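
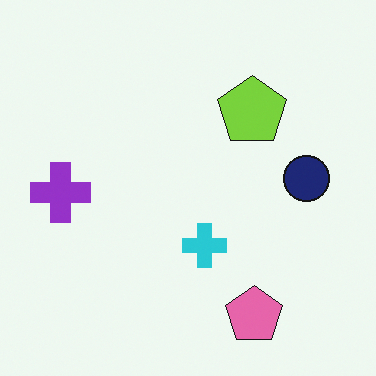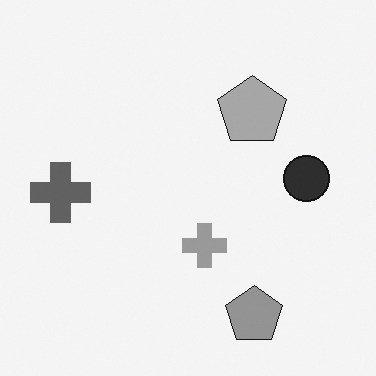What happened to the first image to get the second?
The second image is the first converted to grayscale.

All color is removed — every shape is now a shade of grey.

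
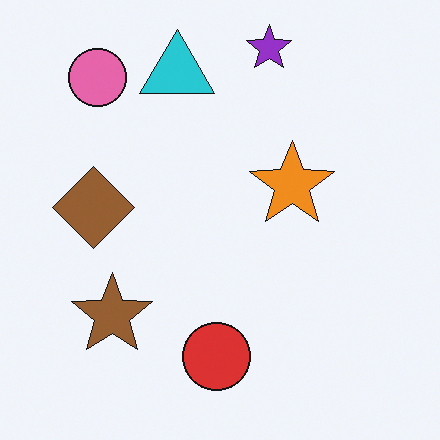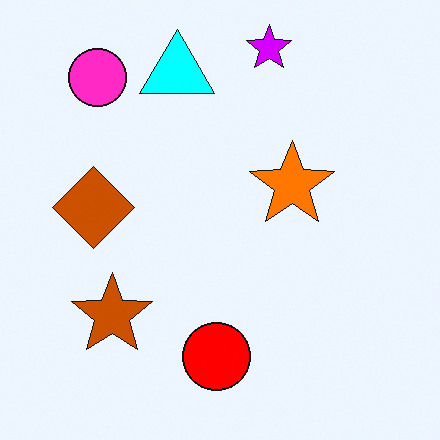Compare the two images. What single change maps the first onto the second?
The transformation is: made much more vivid (saturation change).

All colors are more vivid — a global saturation change.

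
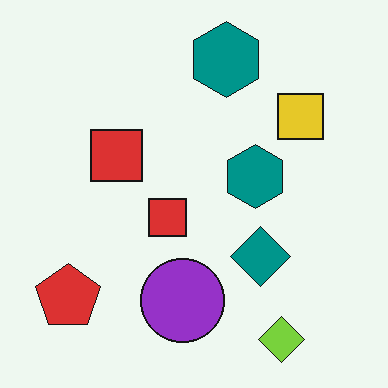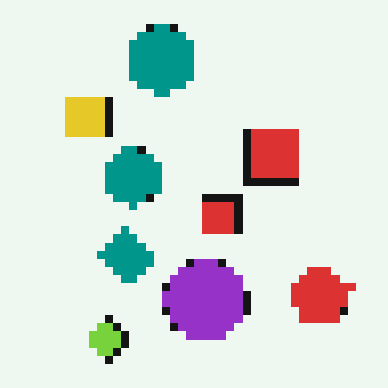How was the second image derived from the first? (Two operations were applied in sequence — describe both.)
It was flipped horizontally (left ↔ right), then pixelated into visible square blocks.

The red pentagon is in the bottom-left of the first image and the bottom-right of the second — shapes on opposite sides of the vertical midline have swapped in a mirror flip. Shapes are reduced to large square blocks; fine edges and outlines are lost — a downscale-then-upscale (mosaic) effect.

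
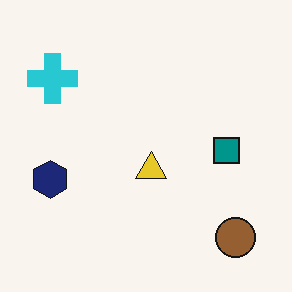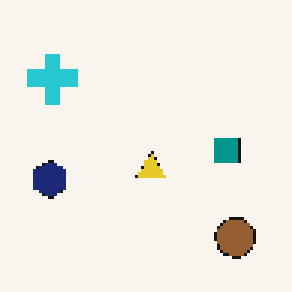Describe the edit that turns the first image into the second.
Mildly pixelated.

Shapes are reduced to large square blocks; fine edges and outlines are lost — a downscale-then-upscale (mosaic) effect.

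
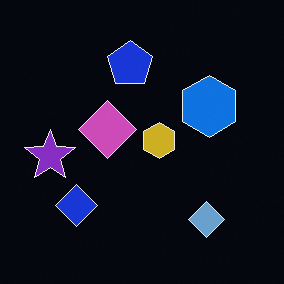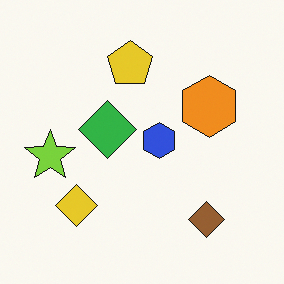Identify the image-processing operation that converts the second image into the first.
This is the original image color-inverted (negative).

The light background has become dark and every shape's color is its complement — a photographic negative.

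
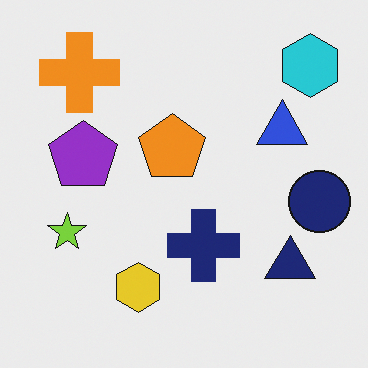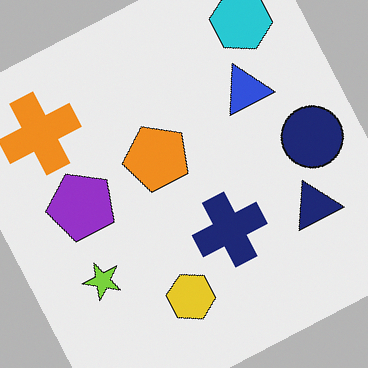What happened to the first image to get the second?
Rotated counter-clockwise by a moderate amount.

Every shape is tilted by the same angle and the image corners show triangular fill wedges — a whole-image rotation by a non-right angle.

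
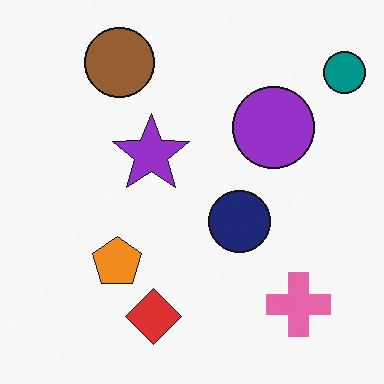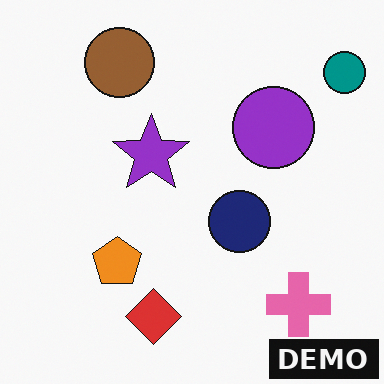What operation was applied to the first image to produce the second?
It was watermarked with the text "DEMO" in the lower-right corner.

A dark label reading "DEMO" appears in the lower-right corner.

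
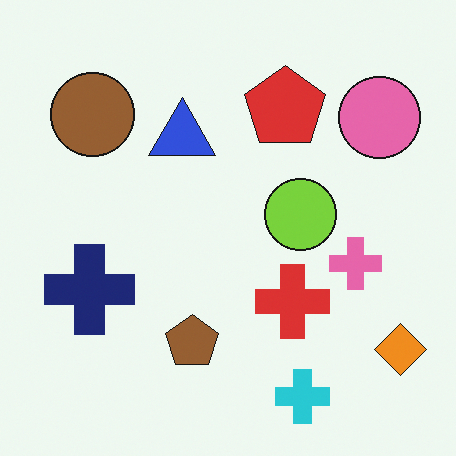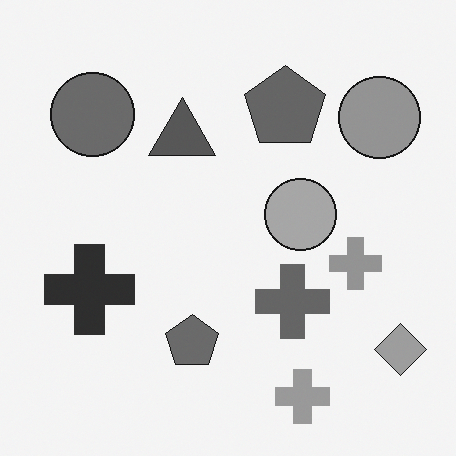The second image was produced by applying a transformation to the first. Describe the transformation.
The second image is the first converted to grayscale.

All color is removed — every shape is now a shade of grey.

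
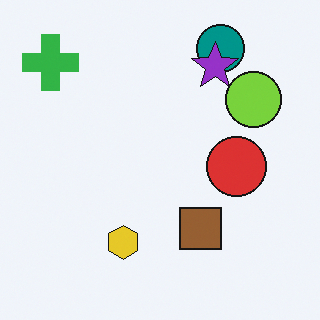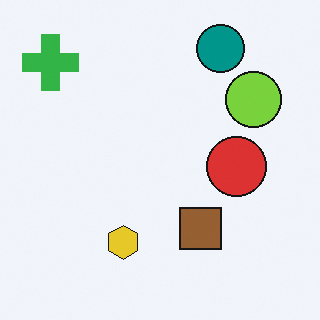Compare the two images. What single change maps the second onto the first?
The first image is the second overlaid with an additional purple star.

A purple star appears in the first image that is absent from the second.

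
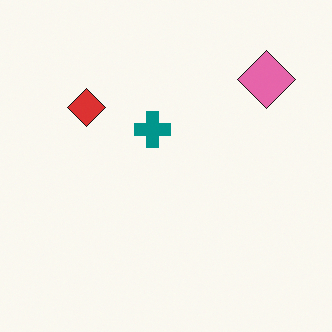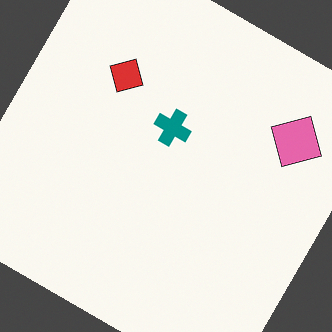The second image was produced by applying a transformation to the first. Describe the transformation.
The transformation is: rotated clockwise by a large amount — several tens of degrees.

Every shape is tilted by the same angle and the image corners show triangular fill wedges — a whole-image rotation by a non-right angle.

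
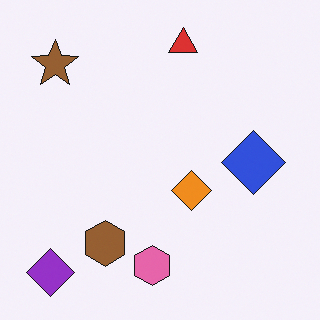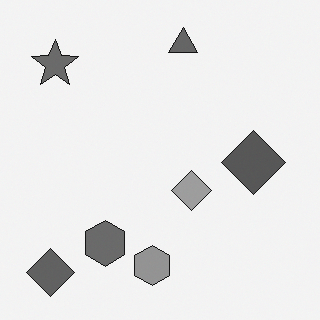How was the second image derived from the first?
It was converted to grayscale.

All color is removed — every shape is now a shade of grey.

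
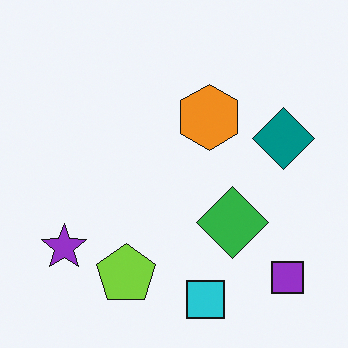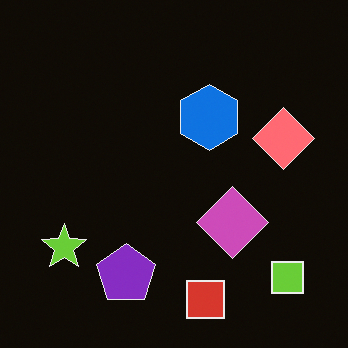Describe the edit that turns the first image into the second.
Color-inverted (negative).

The light background has become dark and every shape's color is its complement — a photographic negative.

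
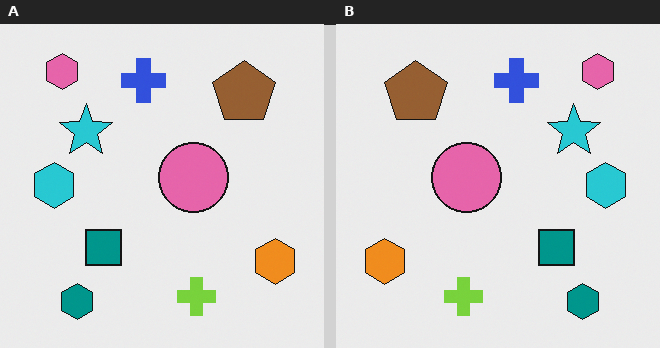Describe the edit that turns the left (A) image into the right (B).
The image was flipped horizontally (left ↔ right).

The orange hexagon is in the bottom-right of the left (A) image and the bottom-left of the right (B) — shapes on opposite sides of the vertical midline have swapped in a mirror flip.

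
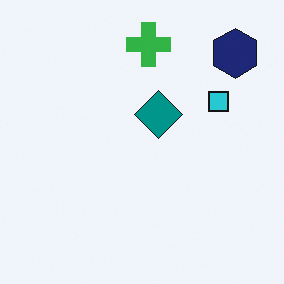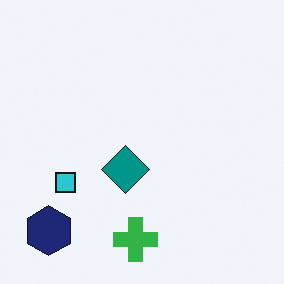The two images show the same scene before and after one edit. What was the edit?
It was rotated 180°.

The navy hexagon sits in the top-right of the first image and the bottom-left of the second — consistent with a whole-image 180° rotation.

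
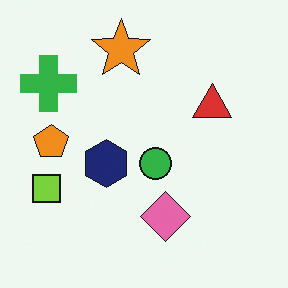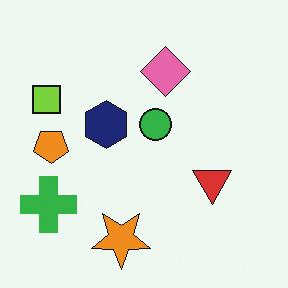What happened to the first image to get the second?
The image was flipped vertically (top ↔ bottom).

The orange star is in the top of the first image and the bottom of the second — shapes on opposite sides of the horizontal midline have swapped in a mirror flip.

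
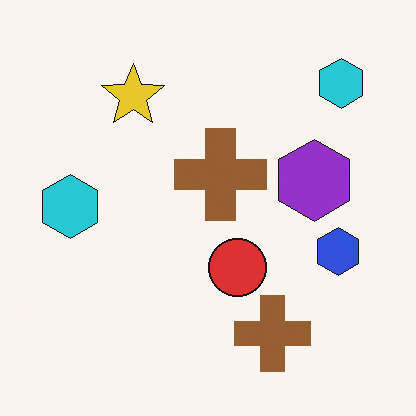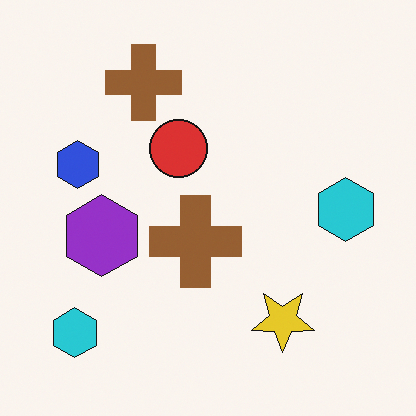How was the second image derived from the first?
The second image is the first rotated 180°.

The blue hexagon sits in the right of the first image and the left of the second — consistent with a whole-image 180° rotation.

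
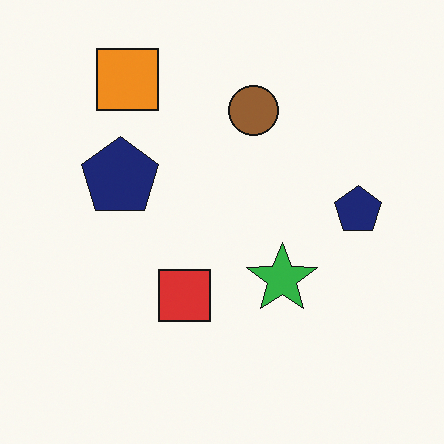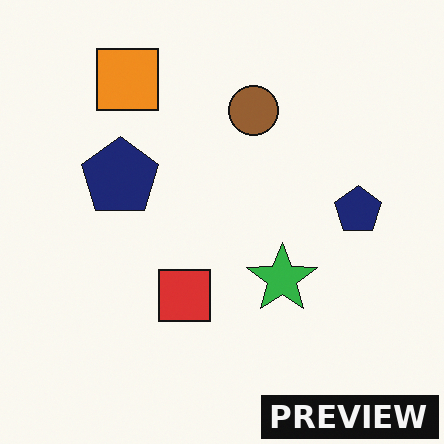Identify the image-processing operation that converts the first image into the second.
The second image is the first watermarked with the text "PREVIEW" in the lower-right corner.

A dark label reading "PREVIEW" appears in the lower-right corner.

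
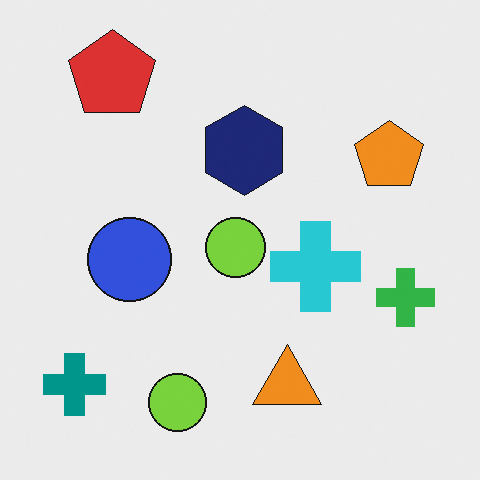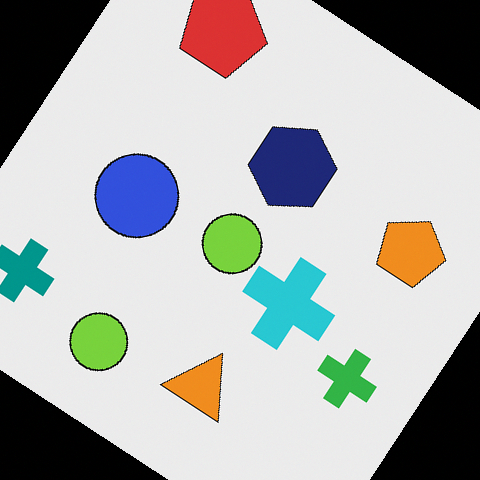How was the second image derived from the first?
The image was rotated clockwise by a large amount — several tens of degrees.

Every shape is tilted by the same angle and the image corners show triangular fill wedges — a whole-image rotation by a non-right angle.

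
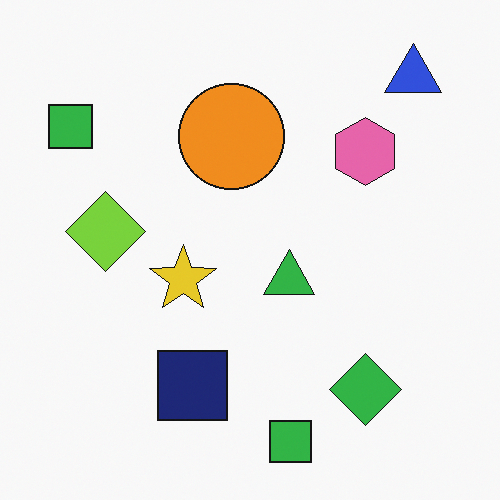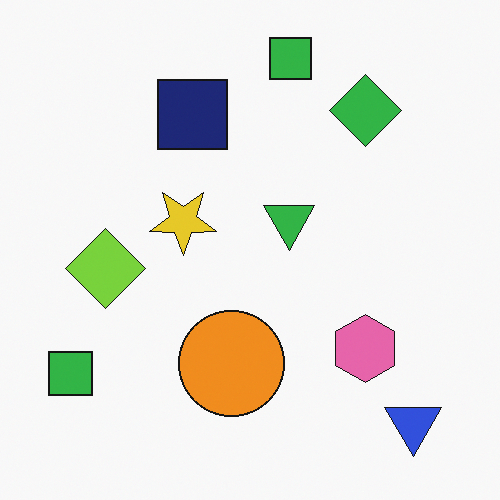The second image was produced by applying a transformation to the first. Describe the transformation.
Flipped vertically (top ↔ bottom).

The blue triangle is in the top-right of the first image and the bottom-right of the second — shapes on opposite sides of the horizontal midline have swapped in a mirror flip.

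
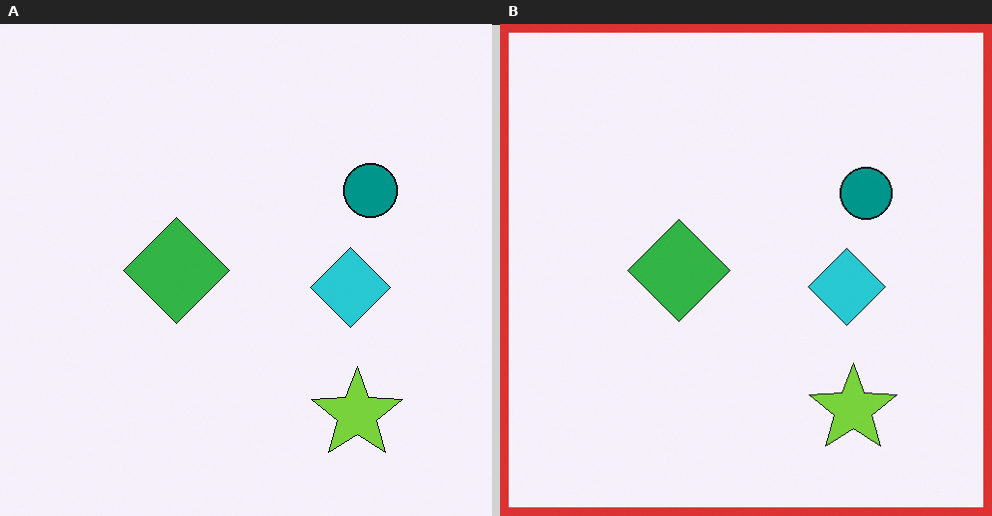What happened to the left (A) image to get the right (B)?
The image was framed with a red border.

A solid red frame runs around the edge of the right (B) image, with the content slightly shrunk inside it.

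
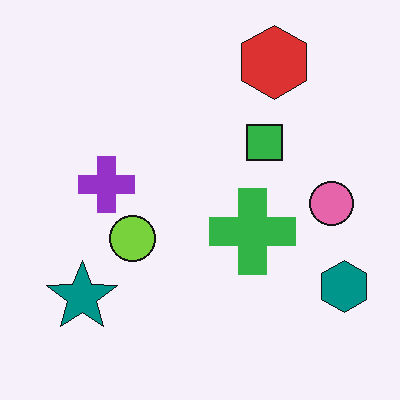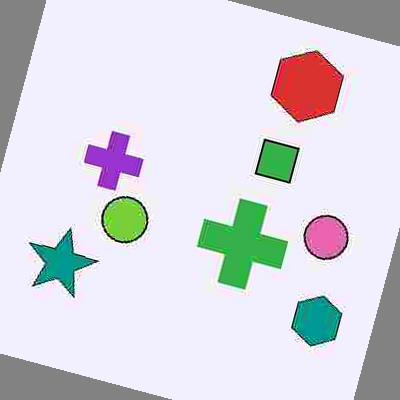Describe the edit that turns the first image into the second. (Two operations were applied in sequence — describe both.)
The transformation is: degraded with heavy JPEG compression, then rotated clockwise by a moderate amount.

Blocky 8×8 compression artifacts appear around shape edges and the flat background shows ringing — characteristic JPEG degradation. Every shape is tilted by the same angle and the image corners show triangular fill wedges — a whole-image rotation by a non-right angle.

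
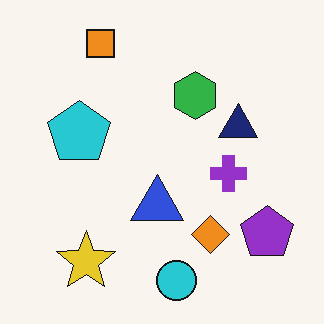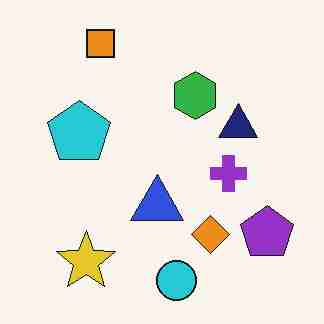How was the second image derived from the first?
Heavily JPEG-compressed with obvious blocking artifacts.

Blocky 8×8 compression artifacts appear around shape edges and the flat background shows ringing — characteristic JPEG degradation.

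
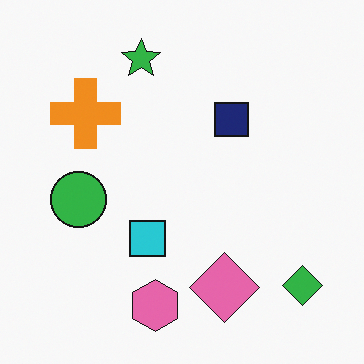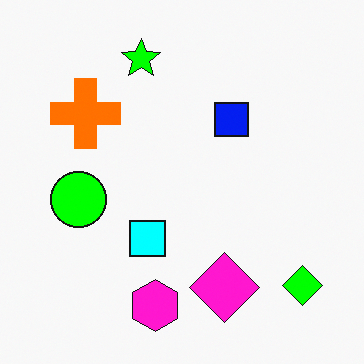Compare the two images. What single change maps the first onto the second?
The second image is the first heavily oversaturated.

All colors are more vivid — a global saturation change.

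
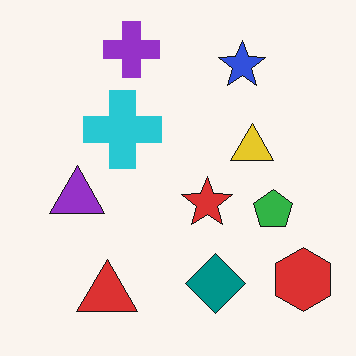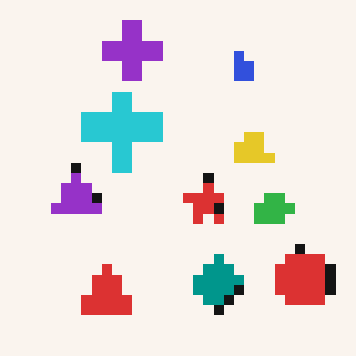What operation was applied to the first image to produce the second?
This is the original image heavily pixelated into large blocks.

Shapes are reduced to large square blocks; fine edges and outlines are lost — a downscale-then-upscale (mosaic) effect.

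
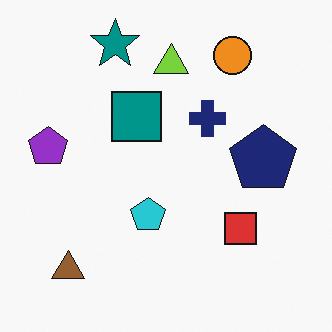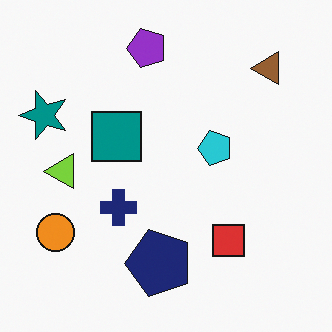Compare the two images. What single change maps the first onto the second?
The second image is the first transposed (reflected across the top-left ↔ bottom-right diagonal).

Shapes have swapped their row and column positions — what was in the top-right is now in the bottom-left — a diagonal reflection.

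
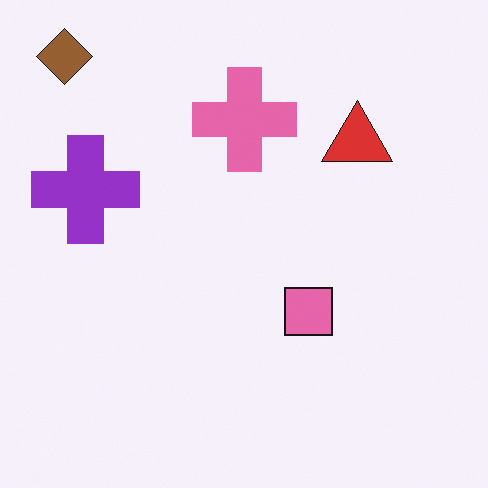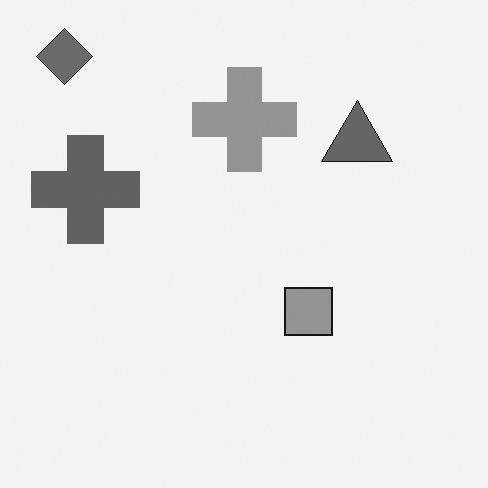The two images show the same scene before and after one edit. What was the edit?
Converted to grayscale.

All color is removed — every shape is now a shade of grey.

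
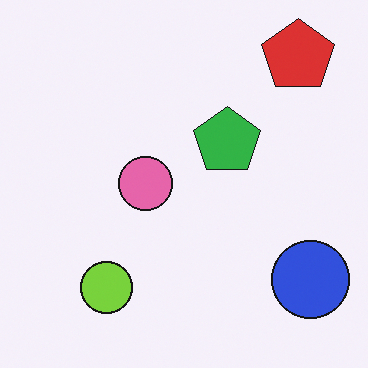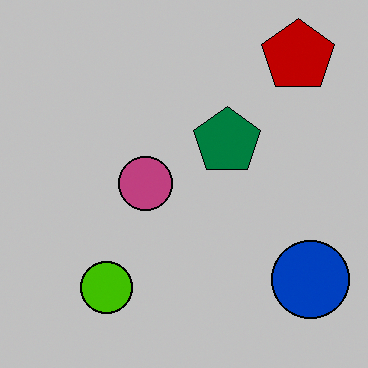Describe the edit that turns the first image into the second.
This is the original image aggressively posterized.

Each flat color has snapped to a coarser quantized level — most visibly, the near-white background has dropped to a flat grey.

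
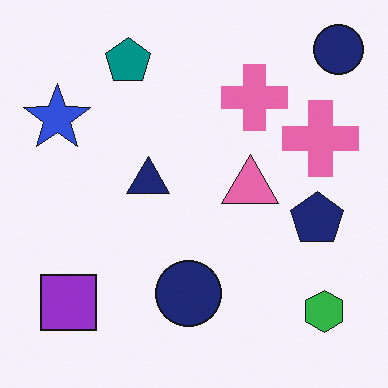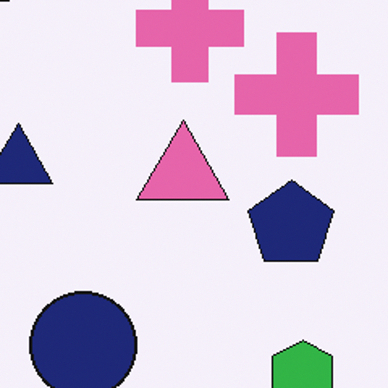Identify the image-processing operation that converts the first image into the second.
Cropped slightly and scaled back up.

The visible shapes are larger and the field of view is narrower; shapes near the original edges may be partly or wholly outside the frame — a crop-and-rescale.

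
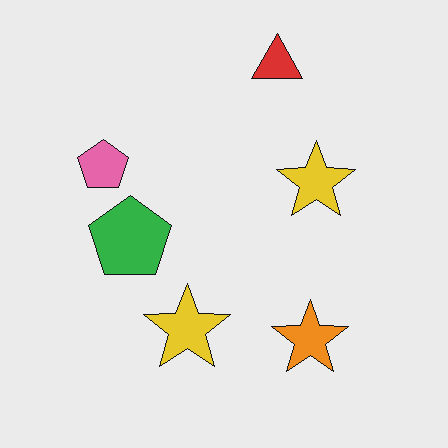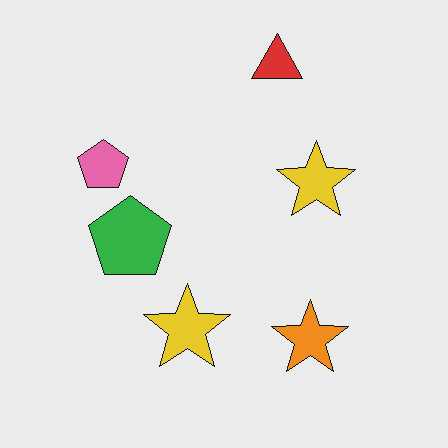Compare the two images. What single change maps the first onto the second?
The image was JPEG-compressed with visible artifacts.

Blocky 8×8 compression artifacts appear around shape edges and the flat background shows ringing — characteristic JPEG degradation.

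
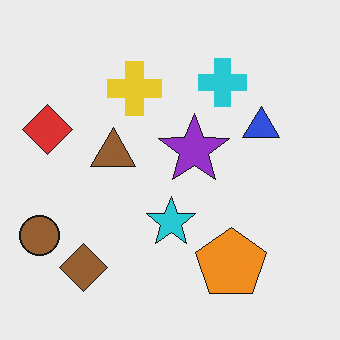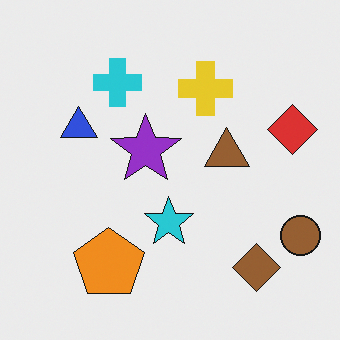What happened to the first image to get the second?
The second image is the first flipped horizontally (left ↔ right).

The brown circle is in the bottom-left of the first image and the bottom-right of the second — shapes on opposite sides of the vertical midline have swapped in a mirror flip.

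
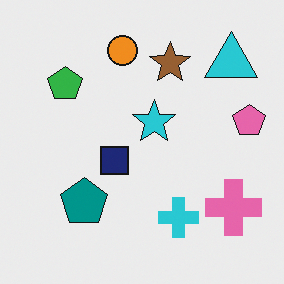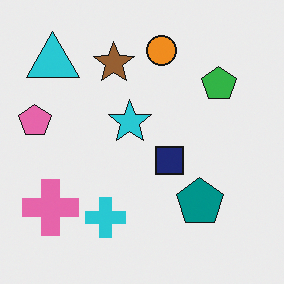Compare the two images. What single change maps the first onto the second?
This is the original image flipped horizontally (left ↔ right).

The pink pentagon is in the right of the first image and the left of the second — shapes on opposite sides of the vertical midline have swapped in a mirror flip.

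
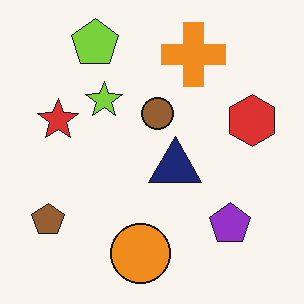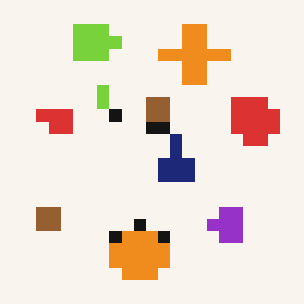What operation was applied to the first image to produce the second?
The image was heavily pixelated into large blocks.

Shapes are reduced to large square blocks; fine edges and outlines are lost — a downscale-then-upscale (mosaic) effect.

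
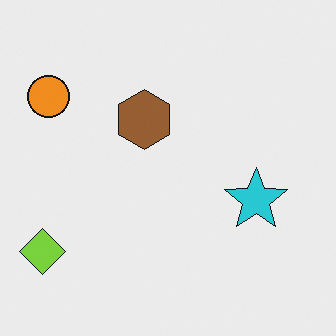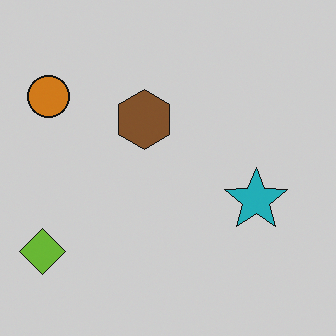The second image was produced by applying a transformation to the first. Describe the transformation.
It was darkened a little.

Every pixel — background and shapes alike — is uniformly darkened.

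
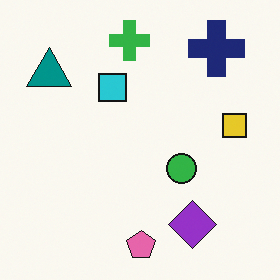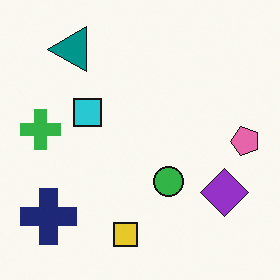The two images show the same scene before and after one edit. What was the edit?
The transformation is: transposed (reflected across the top-left ↔ bottom-right diagonal).

Shapes have swapped their row and column positions — what was in the top-right is now in the bottom-left — a diagonal reflection.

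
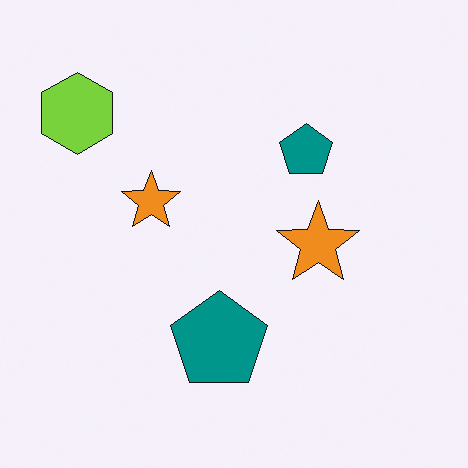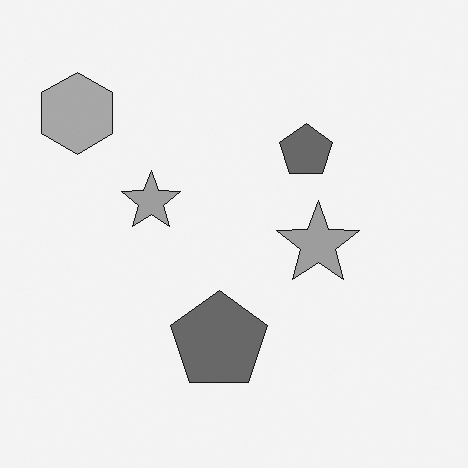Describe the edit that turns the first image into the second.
The transformation is: converted to grayscale.

All color is removed — every shape is now a shade of grey.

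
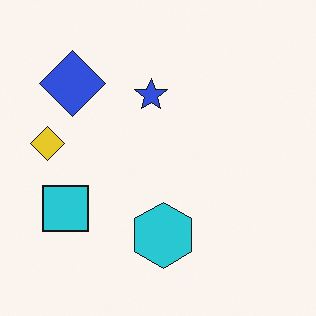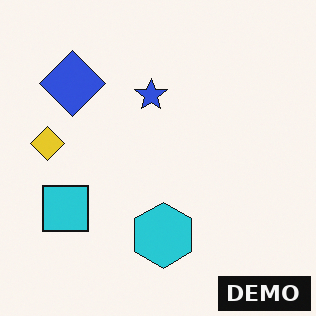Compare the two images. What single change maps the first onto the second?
This is the original image watermarked with the text "DEMO" in the lower-right corner.

A dark label reading "DEMO" appears in the lower-right corner.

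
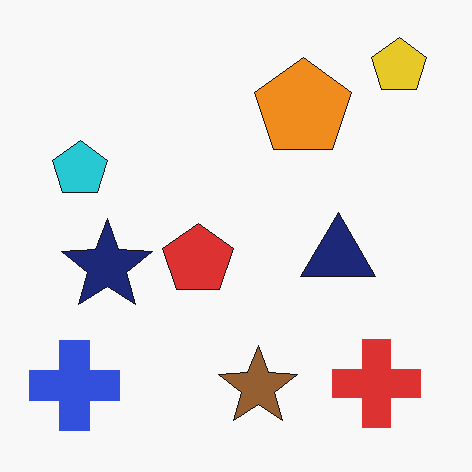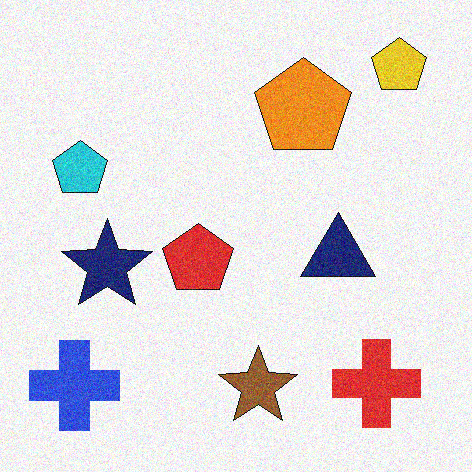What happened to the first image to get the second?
The transformation is: degraded with moderate additive noise.

Random speckle covers the whole image, including the flat background.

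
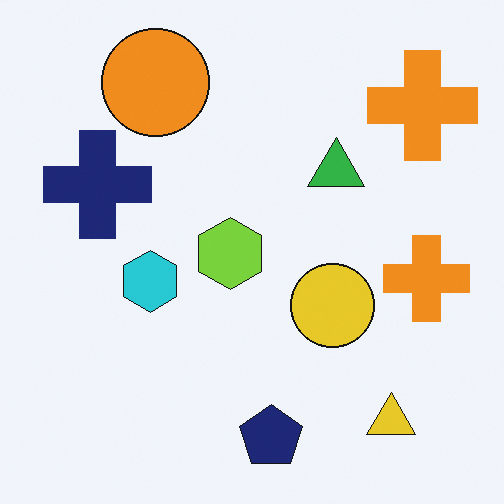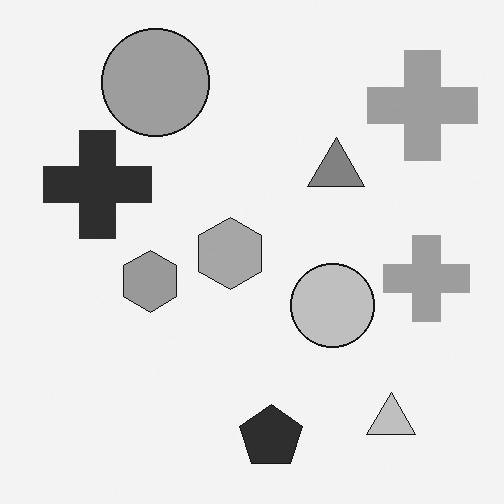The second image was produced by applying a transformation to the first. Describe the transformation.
It was converted to grayscale.

All color is removed — every shape is now a shade of grey.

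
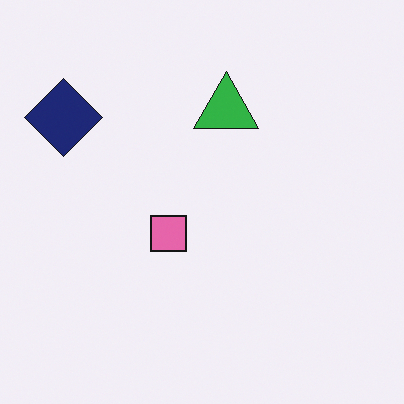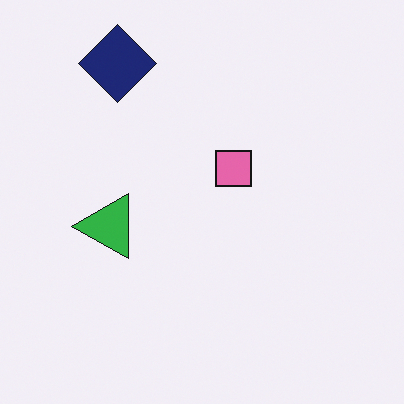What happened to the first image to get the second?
The transformation is: transposed (reflected across the top-left ↔ bottom-right diagonal).

Shapes have swapped their row and column positions — what was in the top-right is now in the bottom-left — a diagonal reflection.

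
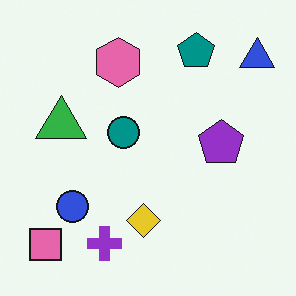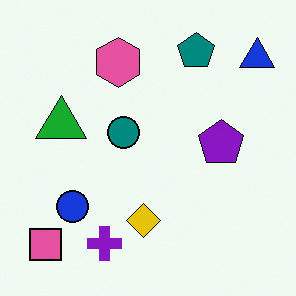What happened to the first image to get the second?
The image was given slightly increased contrast.

Tones are pushed away from mid-grey across the whole image — a global contrast change.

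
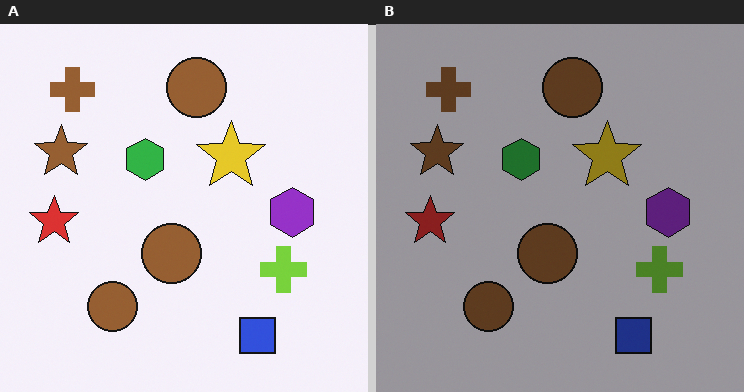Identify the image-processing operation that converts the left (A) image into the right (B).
This is the original image darkened a lot.

Every pixel — background and shapes alike — is uniformly darkened.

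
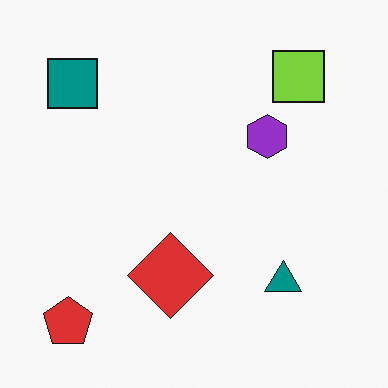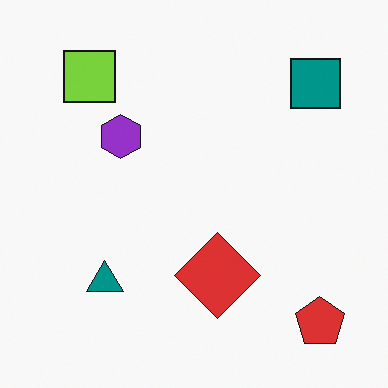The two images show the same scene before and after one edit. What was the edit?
This is the original image flipped horizontally (left ↔ right).

The red pentagon is in the bottom-left of the first image and the bottom-right of the second — shapes on opposite sides of the vertical midline have swapped in a mirror flip.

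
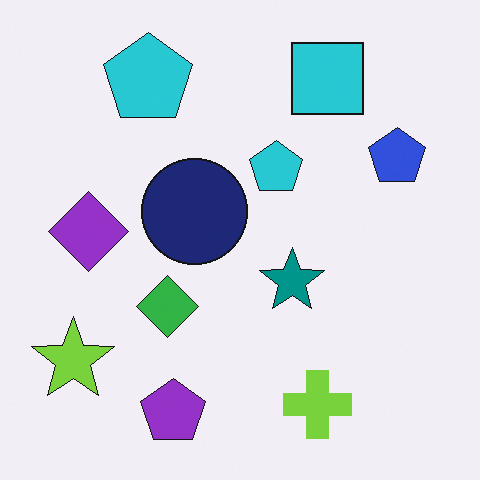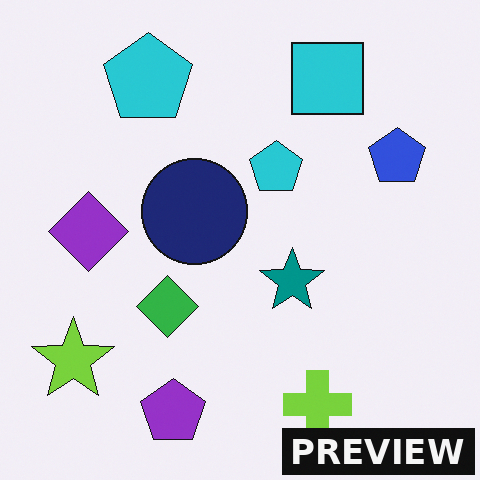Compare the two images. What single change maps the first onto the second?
It was watermarked with the text "PREVIEW" in the lower-right corner.

A dark label reading "PREVIEW" appears in the lower-right corner.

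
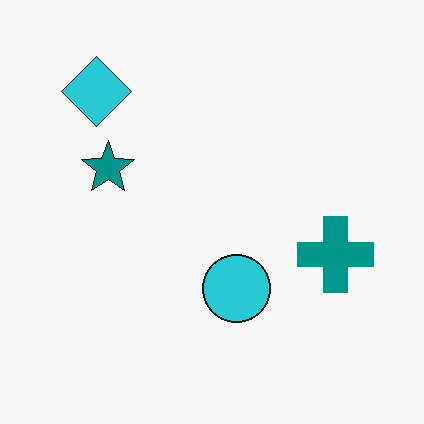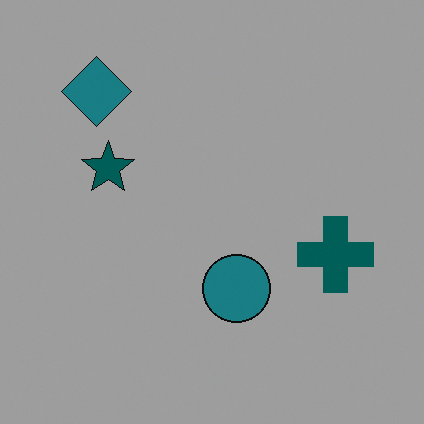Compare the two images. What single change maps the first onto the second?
This is the original image substantially darkened.

Every pixel — background and shapes alike — is uniformly darkened.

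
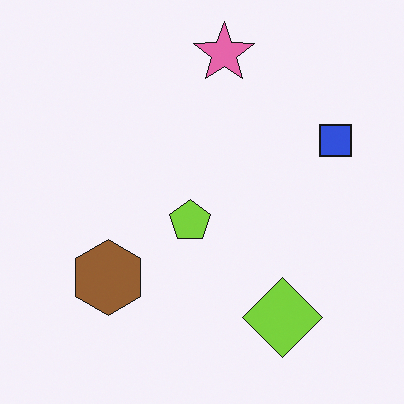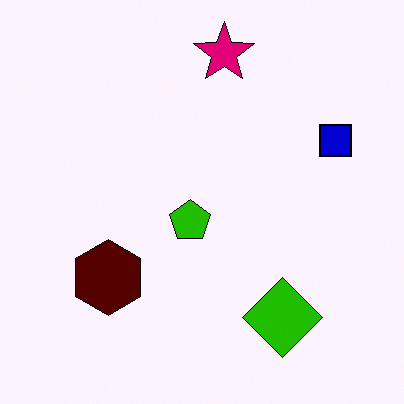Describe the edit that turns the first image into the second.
Boosted in contrast.

Tones are pushed away from mid-grey across the whole image — a global contrast change.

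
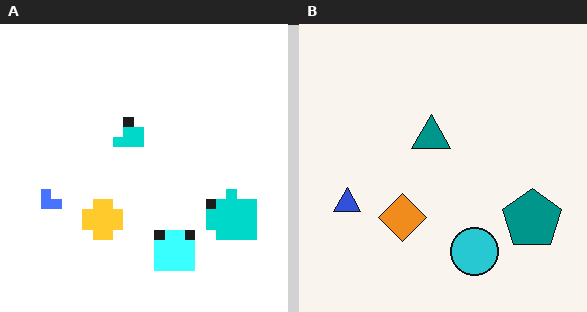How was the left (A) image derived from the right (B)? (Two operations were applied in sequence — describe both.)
The left (A) image is the right (B) coarsely pixelated, then noticeably brightened.

Shapes are reduced to large square blocks; fine edges and outlines are lost — a downscale-then-upscale (mosaic) effect. Every pixel — background and shapes alike — is uniformly brightened.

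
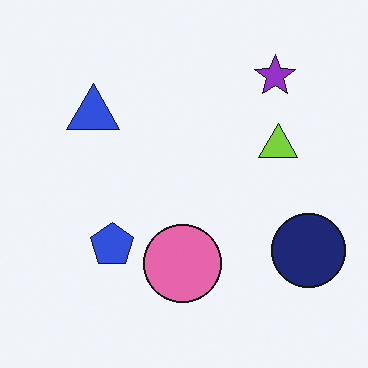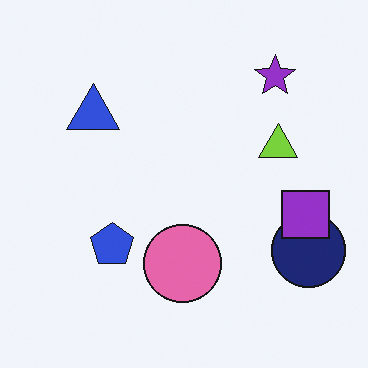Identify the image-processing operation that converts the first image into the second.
The image was overlaid with an additional purple square.

A purple square appears in the second image that is absent from the first.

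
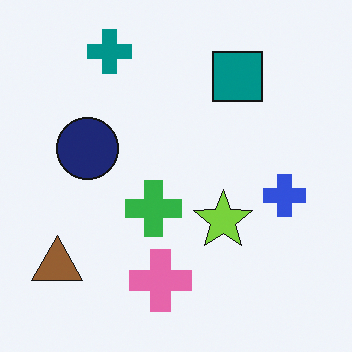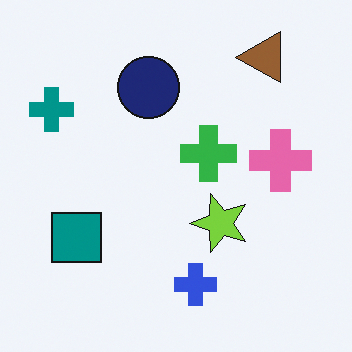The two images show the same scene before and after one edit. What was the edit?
The second image is the first transposed (reflected across the top-left ↔ bottom-right diagonal).

Shapes have swapped their row and column positions — what was in the top-right is now in the bottom-left — a diagonal reflection.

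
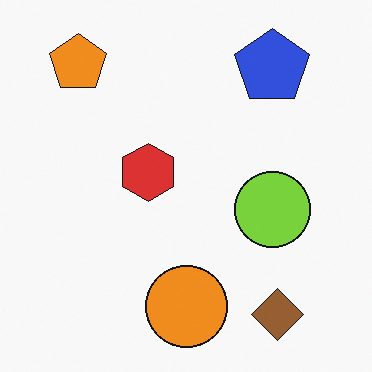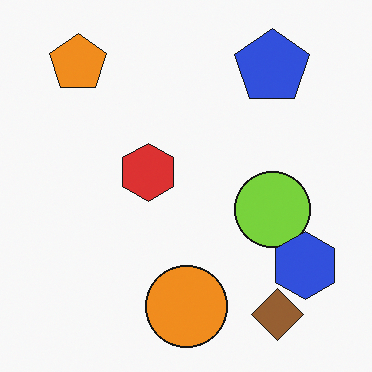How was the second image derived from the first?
The transformation is: overlaid with an additional blue hexagon.

A blue hexagon appears in the second image that is absent from the first.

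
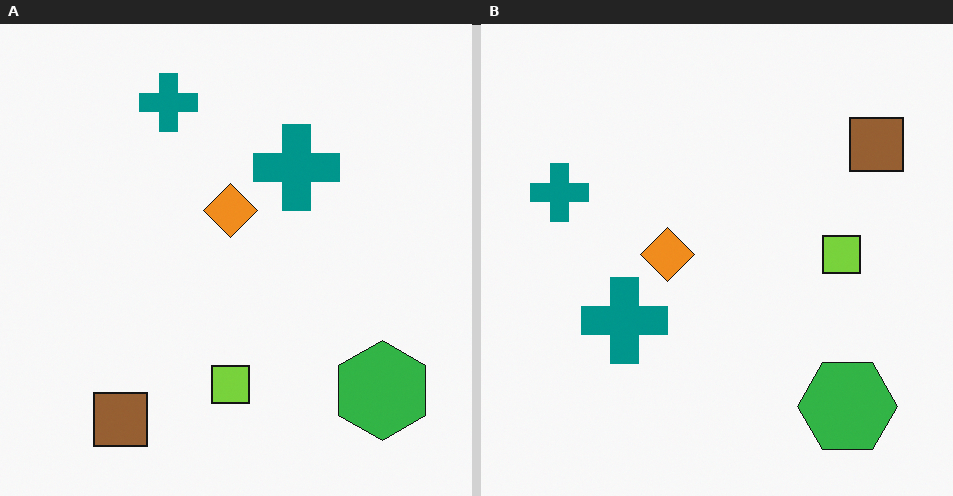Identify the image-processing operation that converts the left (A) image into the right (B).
Transposed (reflected across the top-left ↔ bottom-right diagonal).

Shapes have swapped their row and column positions — what was in the top-right is now in the bottom-left — a diagonal reflection.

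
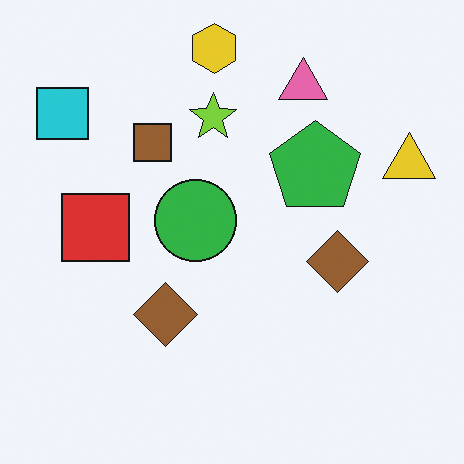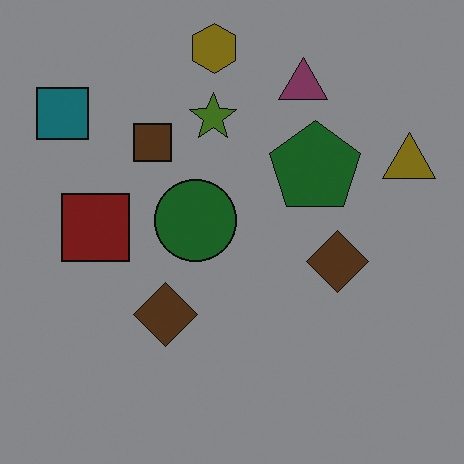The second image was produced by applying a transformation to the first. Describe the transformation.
Substantially darkened.

Every pixel — background and shapes alike — is uniformly darkened.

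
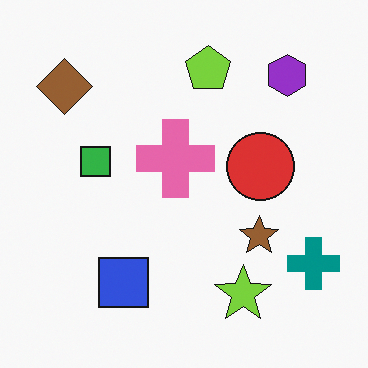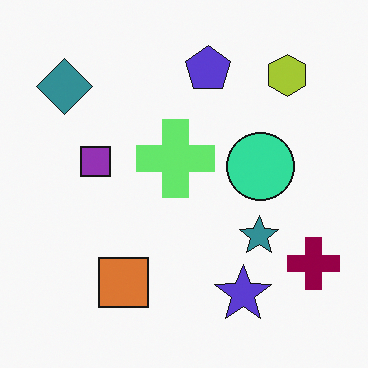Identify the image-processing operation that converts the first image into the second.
The transformation is: hue-shifted through roughly half the color wheel.

Every shape's color has rotated by the same amount around the hue wheel — a uniform hue shift.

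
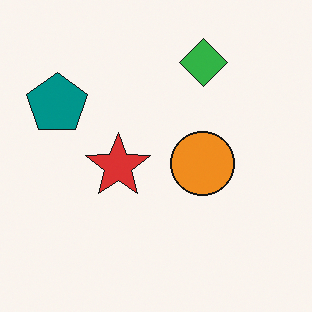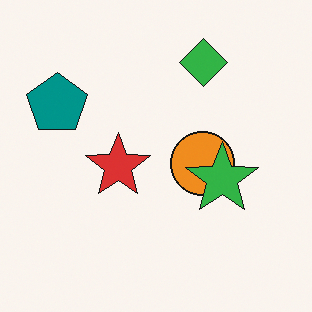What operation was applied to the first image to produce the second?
The second image is the first overlaid with an additional green star.

A green star appears in the second image that is absent from the first.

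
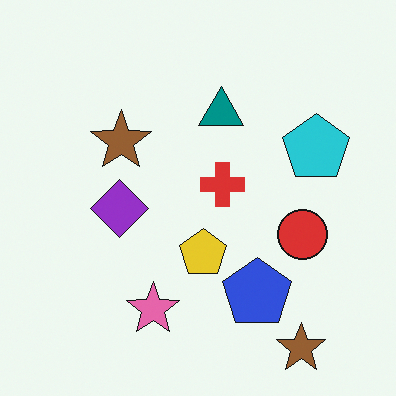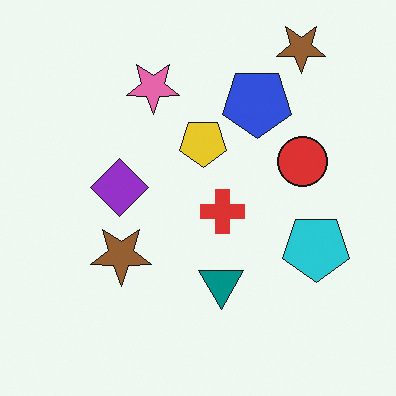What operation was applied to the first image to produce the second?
It was flipped vertically (top ↔ bottom).

The pink star is in the bottom of the first image and the top of the second — shapes on opposite sides of the horizontal midline have swapped in a mirror flip.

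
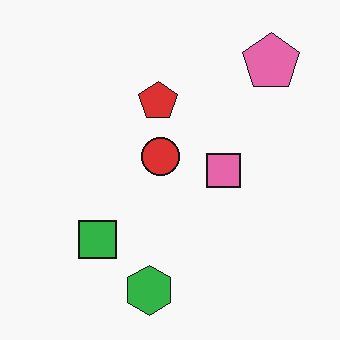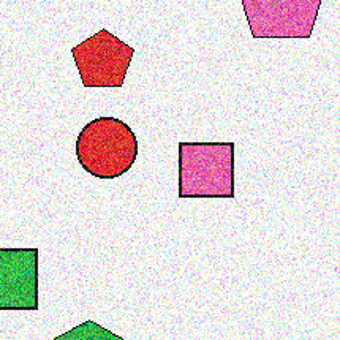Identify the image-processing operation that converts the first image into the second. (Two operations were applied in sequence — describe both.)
The second image is the first degraded with strong gaussian noise, then cropped slightly and scaled back up.

Random speckle covers the whole image, including the flat background. The visible shapes are larger and the field of view is narrower; shapes near the original edges may be partly or wholly outside the frame — a crop-and-rescale.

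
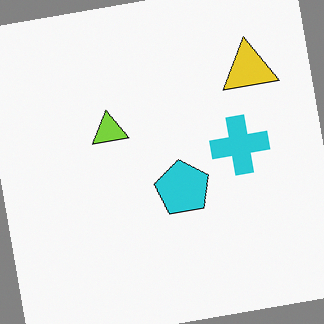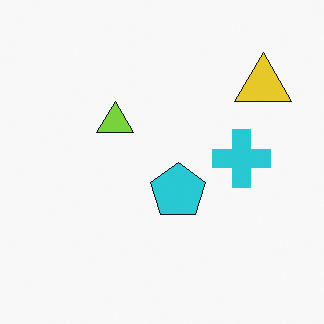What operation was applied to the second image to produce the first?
This is the original image rotated counter-clockwise by a small amount.

Every shape is tilted by the same angle and the image corners show triangular fill wedges — a whole-image rotation by a non-right angle.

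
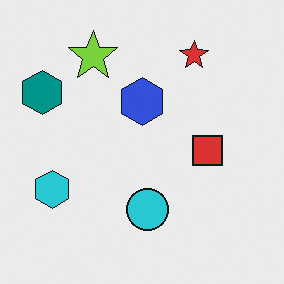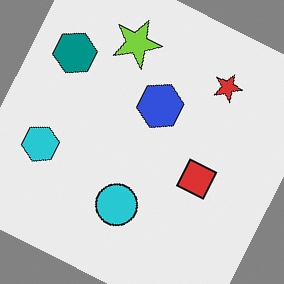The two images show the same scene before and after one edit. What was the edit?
The second image is the first rotated clockwise by a clearly visible amount.

Every shape is tilted by the same angle and the image corners show triangular fill wedges — a whole-image rotation by a non-right angle.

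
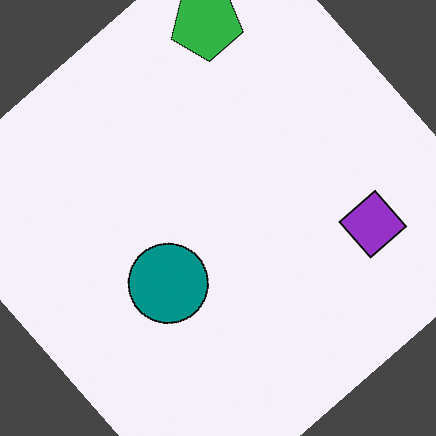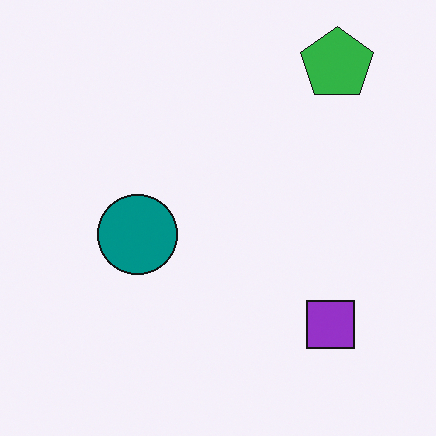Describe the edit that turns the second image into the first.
Rotated counter-clockwise by a large amount — several tens of degrees.

Every shape is tilted by the same angle and the image corners show triangular fill wedges — a whole-image rotation by a non-right angle.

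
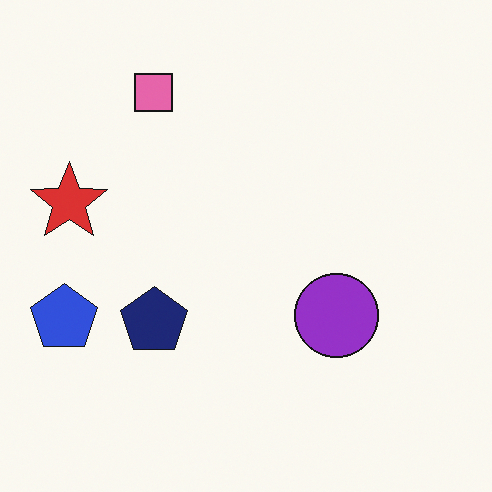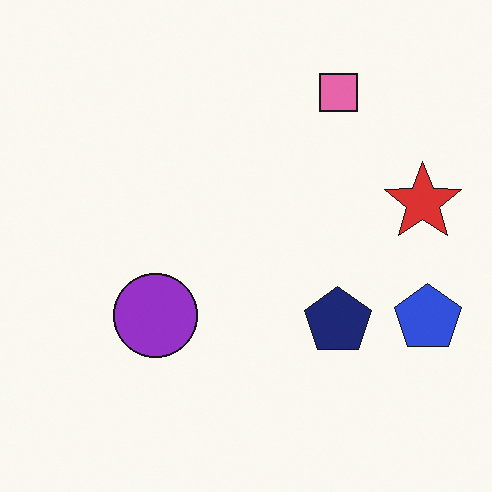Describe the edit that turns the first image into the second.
The second image is the first flipped horizontally (left ↔ right).

The blue pentagon is in the left of the first image and the right of the second — shapes on opposite sides of the vertical midline have swapped in a mirror flip.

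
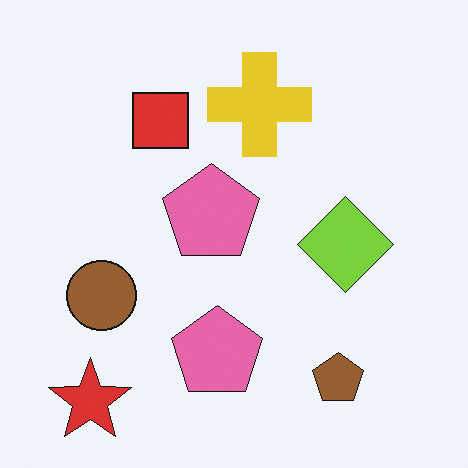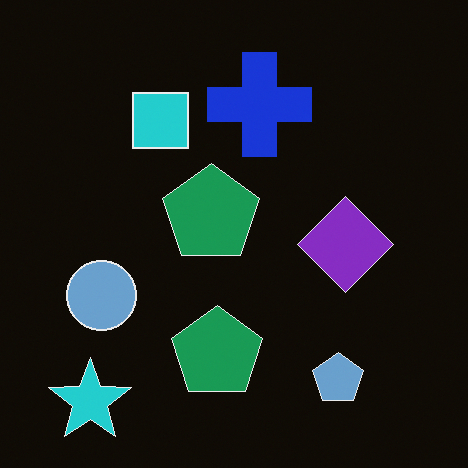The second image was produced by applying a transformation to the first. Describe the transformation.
This is the original image color-inverted (negative).

The light background has become dark and every shape's color is its complement — a photographic negative.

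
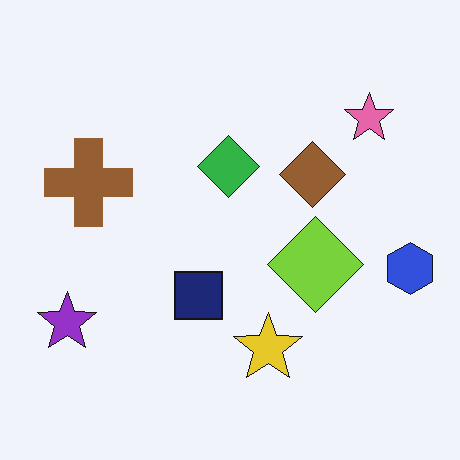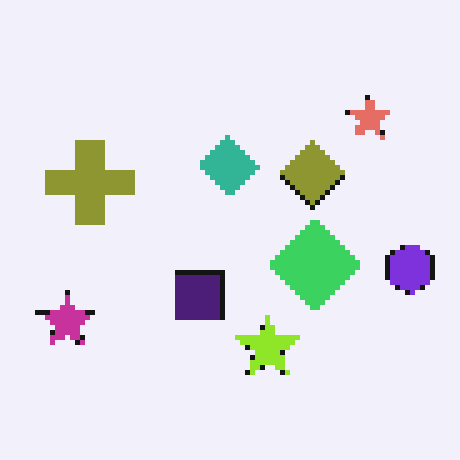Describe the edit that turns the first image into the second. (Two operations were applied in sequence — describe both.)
Hue-shifted slightly, then lightly pixelated (a mild mosaic effect).

Every shape's color has rotated by the same amount around the hue wheel — a uniform hue shift. Shapes are reduced to large square blocks; fine edges and outlines are lost — a downscale-then-upscale (mosaic) effect.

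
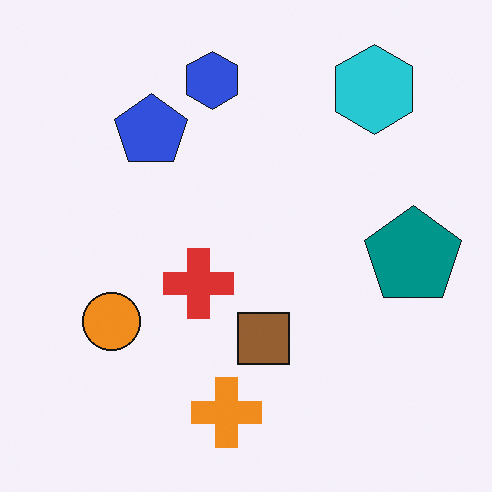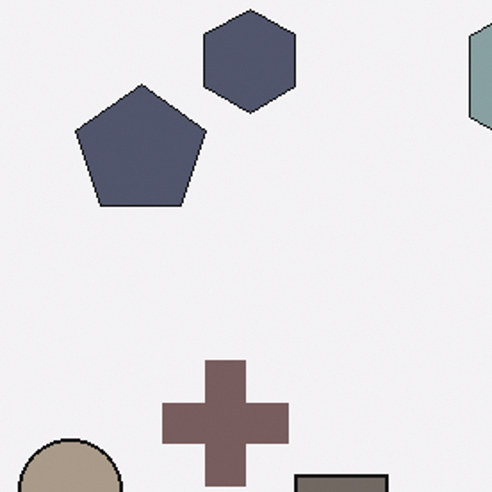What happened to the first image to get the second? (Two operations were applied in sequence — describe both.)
The second image is the first made much more muted (saturation change), then cropped to a noticeably smaller region and rescaled.

All colors are more muted and greyish — a global saturation change. The visible shapes are larger and the field of view is narrower; shapes near the original edges may be partly or wholly outside the frame — a crop-and-rescale.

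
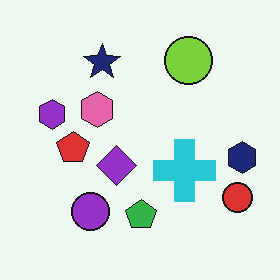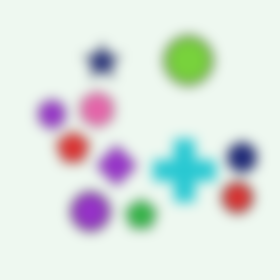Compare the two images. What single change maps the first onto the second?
The second image is the first strongly gaussian-blurred.

Shape edges and outlines are uniformly softened across the whole image.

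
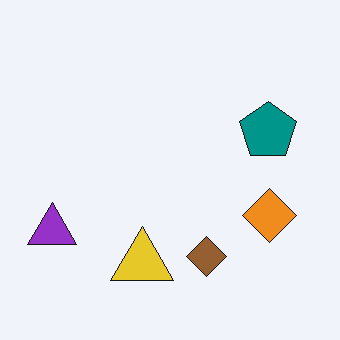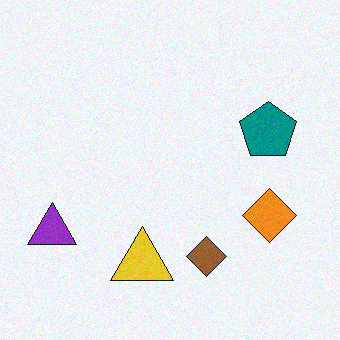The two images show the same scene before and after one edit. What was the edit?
The second image is the first degraded with a light layer of grain.

Random speckle covers the whole image, including the flat background.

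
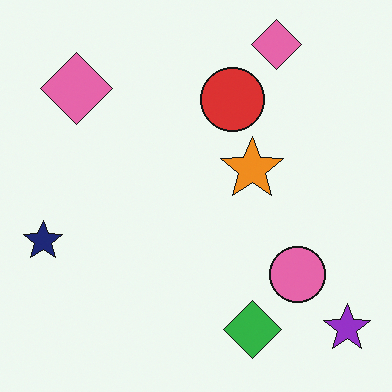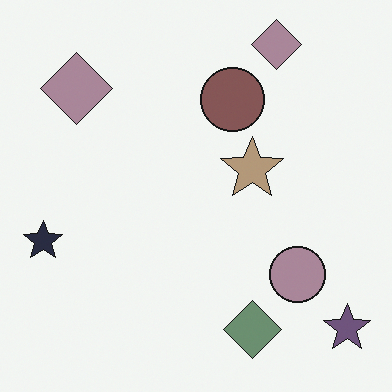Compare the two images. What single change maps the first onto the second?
Heavily desaturated.

All colors are more muted and greyish — a global saturation change.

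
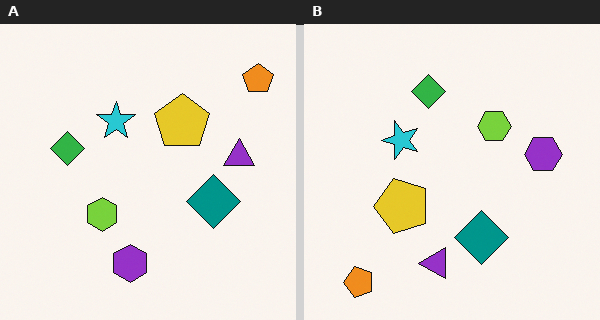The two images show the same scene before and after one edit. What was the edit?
Transposed (reflected across the top-left ↔ bottom-right diagonal).

Shapes have swapped their row and column positions — what was in the top-right is now in the bottom-left — a diagonal reflection.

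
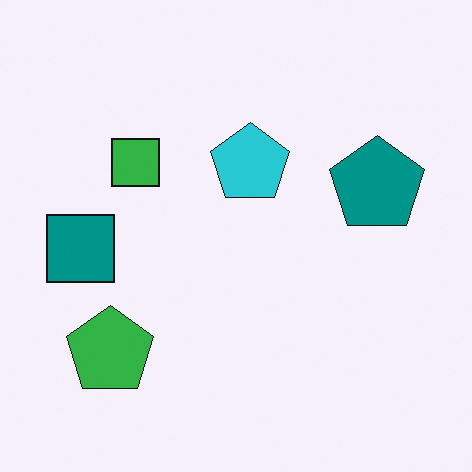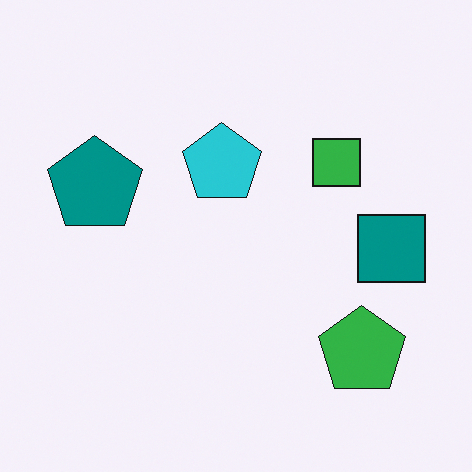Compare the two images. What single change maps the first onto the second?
The transformation is: flipped horizontally (left ↔ right).

The teal square is in the left of the first image and the right of the second — shapes on opposite sides of the vertical midline have swapped in a mirror flip.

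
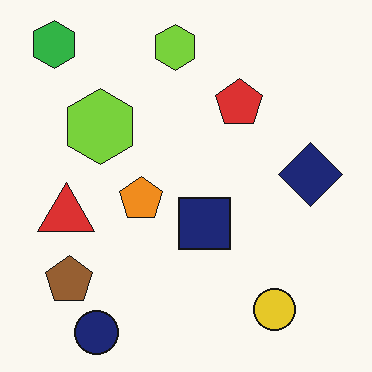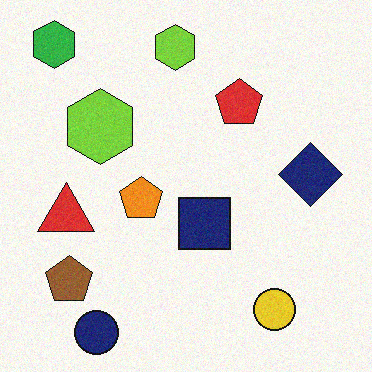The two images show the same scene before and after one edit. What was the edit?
The second image is the first degraded with a light layer of grain.

Random speckle covers the whole image, including the flat background.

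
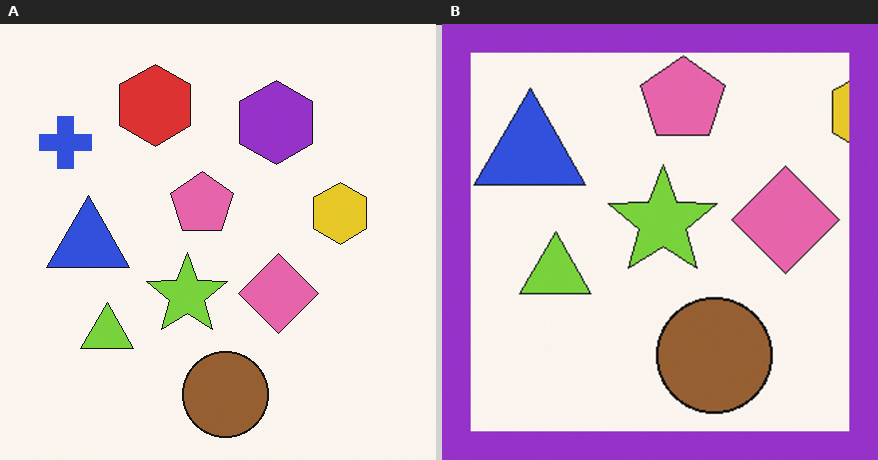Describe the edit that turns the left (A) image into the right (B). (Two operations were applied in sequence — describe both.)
It was cropped slightly and scaled back up, then framed with a purple border.

The visible shapes are larger and the field of view is narrower; shapes near the original edges may be partly or wholly outside the frame — a crop-and-rescale. A solid purple frame runs around the edge of the right (B) image, with the content slightly shrunk inside it.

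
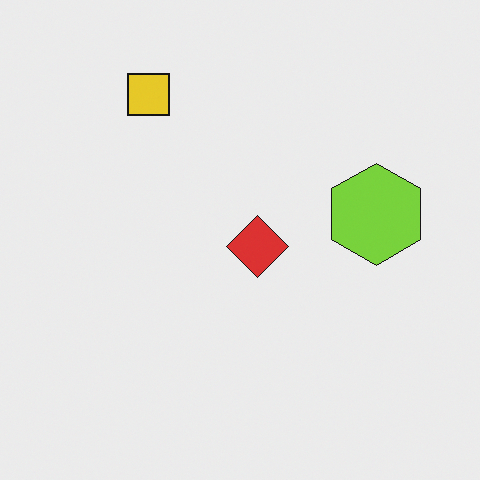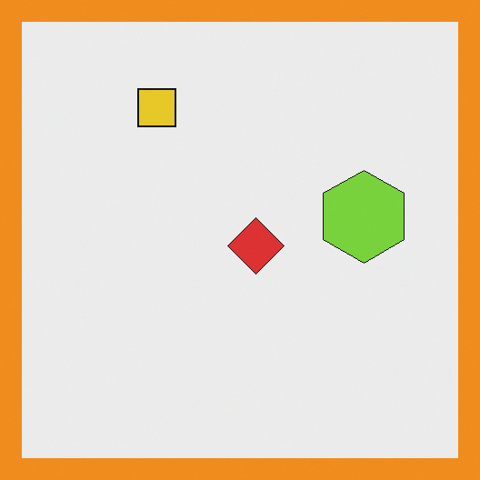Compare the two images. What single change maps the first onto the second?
It was framed with a orange border.

A solid orange frame runs around the edge of the second image, with the content slightly shrunk inside it.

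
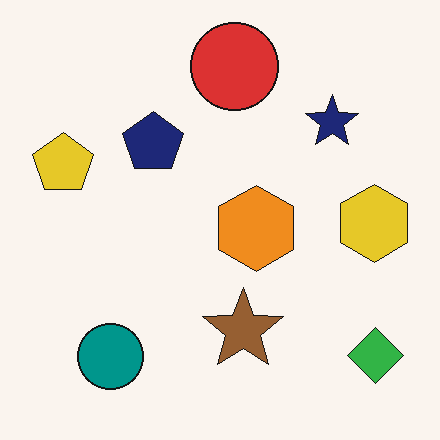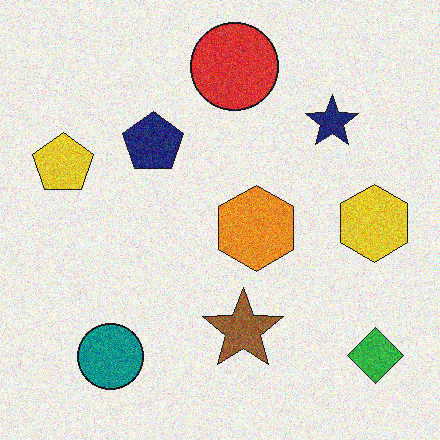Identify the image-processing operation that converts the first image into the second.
The transformation is: degraded with moderate additive noise.

Random speckle covers the whole image, including the flat background.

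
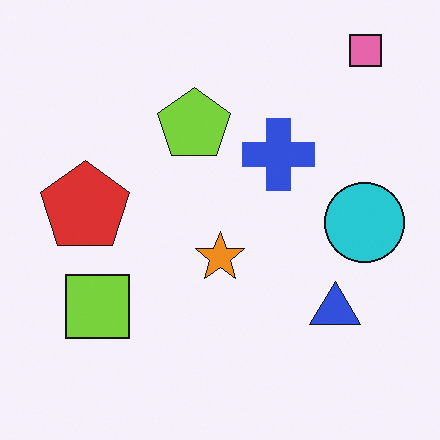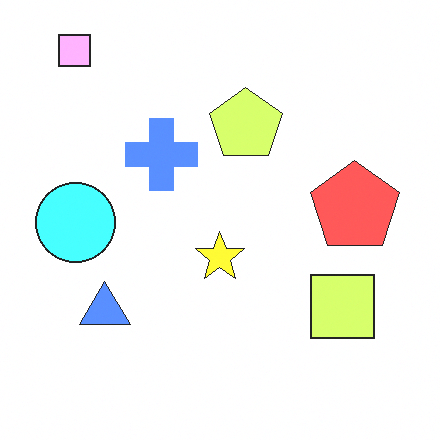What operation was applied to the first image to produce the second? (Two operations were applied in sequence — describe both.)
The second image is the first flipped horizontally (left ↔ right), then brightened a lot.

The pink square is in the top-right of the first image and the top-left of the second — shapes on opposite sides of the vertical midline have swapped in a mirror flip. Every pixel — background and shapes alike — is uniformly brightened.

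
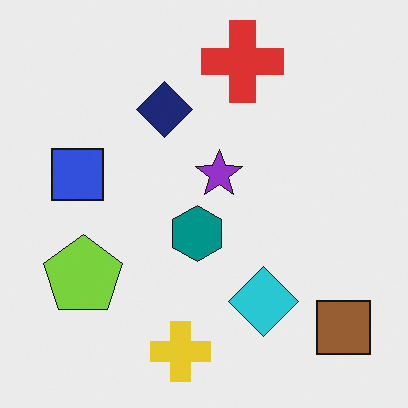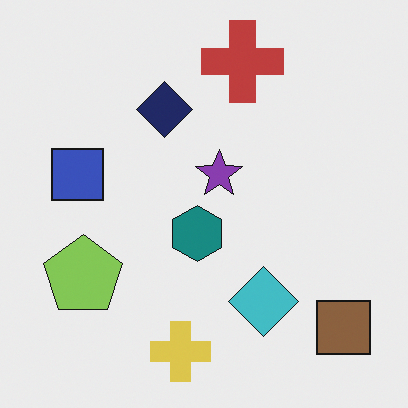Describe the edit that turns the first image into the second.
The transformation is: slightly desaturated.

All colors are more muted and greyish — a global saturation change.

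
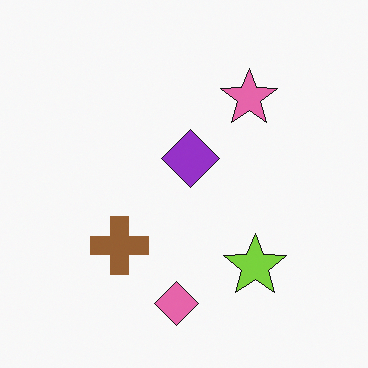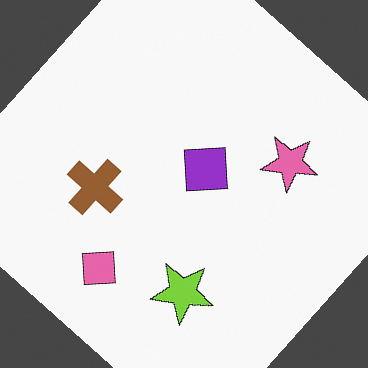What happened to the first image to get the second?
The image was rotated clockwise by a large amount — several tens of degrees.

Every shape is tilted by the same angle and the image corners show triangular fill wedges — a whole-image rotation by a non-right angle.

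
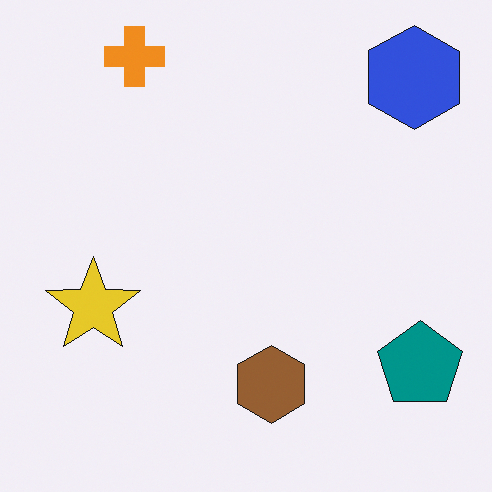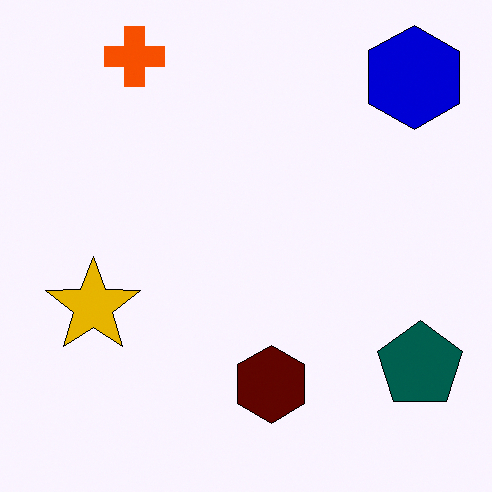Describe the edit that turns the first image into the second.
The second image is the first boosted in contrast.

Tones are pushed away from mid-grey across the whole image — a global contrast change.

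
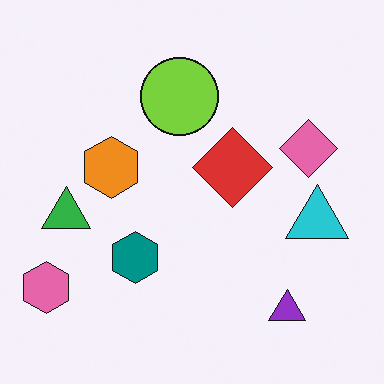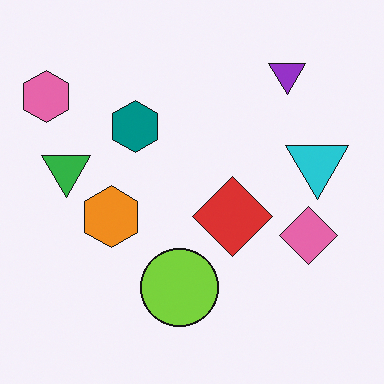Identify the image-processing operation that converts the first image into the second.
The transformation is: flipped vertically (top ↔ bottom).

The purple triangle is in the bottom-right of the first image and the top-right of the second — shapes on opposite sides of the horizontal midline have swapped in a mirror flip.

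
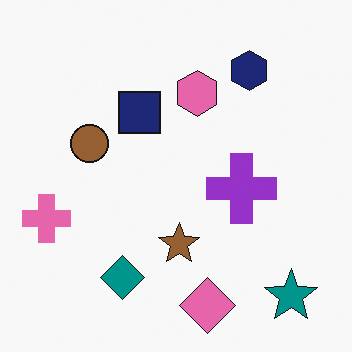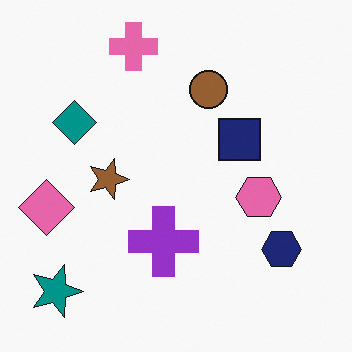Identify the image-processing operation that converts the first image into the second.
The image was rotated 90° clockwise.

The teal star sits in the bottom-right of the first image and the bottom-left of the second — consistent with a whole-image 90° clockwise rotation.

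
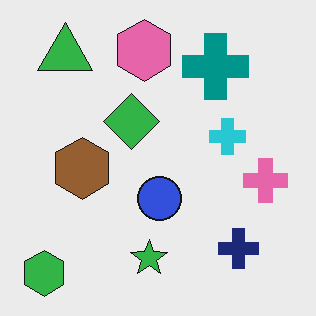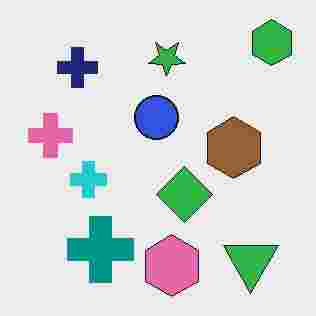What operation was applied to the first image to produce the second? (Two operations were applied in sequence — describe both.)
Rotated 180°, then heavily JPEG-compressed with obvious blocking artifacts.

The green hexagon sits in the bottom-left of the first image and the top-right of the second — consistent with a whole-image 180° rotation. Blocky 8×8 compression artifacts appear around shape edges and the flat background shows ringing — characteristic JPEG degradation.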